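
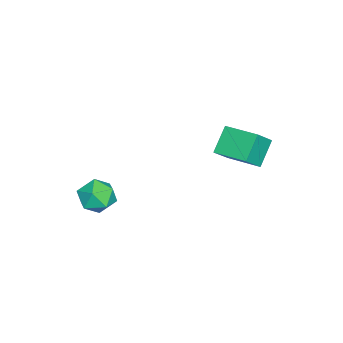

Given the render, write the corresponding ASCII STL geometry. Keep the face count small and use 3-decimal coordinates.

solid 
facet normal -0.499 0.839 0.217
outer loop
vertex 2.597 -0.763 -0.525
vertex 1.98 -1.282 0.064
vertex 2.814 -0.884 0.442
endloop
endfacet
facet normal 0.188 0.979 0.080
outer loop
vertex 2.597 -0.763 -0.525
vertex 2.814 -0.884 0.442
vertex 3.534 -0.966 -0.245
endloop
endfacet
facet normal 0.334 0.745 -0.577
outer loop
vertex 2.597 -0.763 -0.525
vertex 3.534 -0.966 -0.245
vertex 3.145 -1.414 -1.048
endloop
endfacet
facet normal -0.262 0.460 -0.848
outer loop
vertex 2.597 -0.763 -0.525
vertex 3.145 -1.414 -1.048
vertex 2.184 -1.61 -0.857
endloop
endfacet
facet normal -0.777 0.519 -0.357
outer loop
vertex 2.597 -0.763 -0.525
vertex 2.184 -1.61 -0.857
vertex 1.98 -1.282 0.064
endloop
endfacet
facet normal 0.585 0.605 0.540
outer loop
vertex 3.534 -0.966 -0.245
vertex 2.814 -0.884 0.442
vertex 3.496 -1.61 0.517
endloop
endfacet
facet normal -0.526 0.379 0.761
outer loop
vertex 2.814 -0.884 0.442
vertex 1.98 -1.282 0.064
vertex 2.535 -1.806 0.708
endloop
endfacet
facet normal -0.976 -0.139 -0.167
outer loop
vertex 1.98 -1.282 0.064
vertex 2.184 -1.61 -0.857
vertex 2.146 -2.254 -0.095
endloop
endfacet
facet normal -0.143 -0.234 -0.962
outer loop
vertex 2.184 -1.61 -0.857
vertex 3.145 -1.414 -1.048
vertex 2.866 -2.336 -0.782
endloop
endfacet
facet normal 0.821 0.226 -0.524
outer loop
vertex 3.145 -1.414 -1.048
vertex 3.534 -0.966 -0.245
vertex 3.7 -1.938 -0.404
endloop
endfacet
facet normal 0.262 -0.460 0.848
outer loop
vertex 3.083 -2.457 0.185
vertex 3.496 -1.61 0.517
vertex 2.535 -1.806 0.708
endloop
endfacet
facet normal -0.334 -0.745 0.577
outer loop
vertex 3.083 -2.457 0.185
vertex 2.535 -1.806 0.708
vertex 2.146 -2.254 -0.095
endloop
endfacet
facet normal -0.188 -0.979 -0.080
outer loop
vertex 3.083 -2.457 0.185
vertex 2.146 -2.254 -0.095
vertex 2.866 -2.336 -0.782
endloop
endfacet
facet normal 0.499 -0.839 -0.217
outer loop
vertex 3.083 -2.457 0.185
vertex 2.866 -2.336 -0.782
vertex 3.7 -1.938 -0.404
endloop
endfacet
facet normal 0.777 -0.519 0.357
outer loop
vertex 3.083 -2.457 0.185
vertex 3.7 -1.938 -0.404
vertex 3.496 -1.61 0.517
endloop
endfacet
facet normal 0.143 0.234 0.962
outer loop
vertex 2.535 -1.806 0.708
vertex 3.496 -1.61 0.517
vertex 2.814 -0.884 0.442
endloop
endfacet
facet normal -0.821 -0.226 0.524
outer loop
vertex 2.146 -2.254 -0.095
vertex 2.535 -1.806 0.708
vertex 1.98 -1.282 0.064
endloop
endfacet
facet normal -0.585 -0.605 -0.540
outer loop
vertex 2.866 -2.336 -0.782
vertex 2.146 -2.254 -0.095
vertex 2.184 -1.61 -0.857
endloop
endfacet
facet normal 0.526 -0.379 -0.761
outer loop
vertex 3.7 -1.938 -0.404
vertex 2.866 -2.336 -0.782
vertex 3.145 -1.414 -1.048
endloop
endfacet
facet normal 0.976 0.139 0.167
outer loop
vertex 3.496 -1.61 0.517
vertex 3.7 -1.938 -0.404
vertex 3.534 -0.966 -0.245
endloop
endfacet
facet normal -0.643 0.326 -0.694
outer loop
vertex -3.233 3.378 0.666
vertex -2.599 5.04 0.859
vertex -2.173 3.103 -0.445
endloop
endfacet
facet normal -0.354 -0.929 -0.108
outer loop
vertex -1.261 2.64 0.541
vertex -3.233 3.378 0.666
vertex -2.173 3.103 -0.445
endloop
endfacet
facet normal -0.642 0.326 -0.694
outer loop
vertex -2.173 3.103 -0.445
vertex -2.599 5.04 0.859
vertex -1.538 4.765 -0.251
endloop
endfacet
facet normal 0.680 -0.177 -0.712
outer loop
vertex -1.538 4.765 -0.251
vertex -1.261 2.64 0.541
vertex -2.173 3.103 -0.445
endloop
endfacet
facet normal -0.680 0.177 0.712
outer loop
vertex -3.233 3.378 0.666
vertex -1.687 4.577 1.845
vertex -2.599 5.04 0.859
endloop
endfacet
facet normal -0.354 -0.929 -0.109
outer loop
vertex -2.322 2.915 1.651
vertex -3.233 3.378 0.666
vertex -1.261 2.64 0.541
endloop
endfacet
facet normal -0.680 0.177 0.712
outer loop
vertex -2.322 2.915 1.651
vertex -1.687 4.577 1.845
vertex -3.233 3.378 0.666
endloop
endfacet
facet normal 0.354 0.929 0.108
outer loop
vertex -2.599 5.04 0.859
vertex -1.687 4.577 1.845
vertex -1.538 4.765 -0.251
endloop
endfacet
facet normal 0.680 -0.177 -0.712
outer loop
vertex -0.627 4.302 0.734
vertex -1.261 2.64 0.541
vertex -1.538 4.765 -0.251
endloop
endfacet
facet normal 0.355 0.929 0.109
outer loop
vertex -1.538 4.765 -0.251
vertex -1.687 4.577 1.845
vertex -0.627 4.302 0.734
endloop
endfacet
facet normal 0.642 -0.325 0.694
outer loop
vertex -0.627 4.302 0.734
vertex -2.322 2.915 1.651
vertex -1.261 2.64 0.541
endloop
endfacet
facet normal 0.642 -0.326 0.694
outer loop
vertex -1.687 4.577 1.845
vertex -2.322 2.915 1.651
vertex -0.627 4.302 0.734
endloop
endfacet

endsolid


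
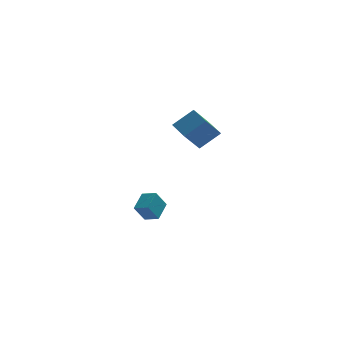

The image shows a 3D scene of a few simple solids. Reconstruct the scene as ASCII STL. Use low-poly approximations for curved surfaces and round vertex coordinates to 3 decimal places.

solid 
facet normal -0.764 -0.131 -0.631
outer loop
vertex 0.914 -2.06 3.611
vertex 0.396 -0.615 3.938
vertex 1.9 -1.406 2.281
endloop
endfacet
facet normal 0.330 -0.921 -0.208
outer loop
vertex 3.184 -1.185 3.342
vertex 0.914 -2.06 3.611
vertex 1.9 -1.406 2.281
endloop
endfacet
facet normal -0.764 -0.131 -0.631
outer loop
vertex 1.9 -1.406 2.281
vertex 0.396 -0.615 3.938
vertex 1.382 0.04 2.608
endloop
endfacet
facet normal 0.554 0.367 -0.747
outer loop
vertex 1.382 0.04 2.608
vertex 3.184 -1.185 3.342
vertex 1.9 -1.406 2.281
endloop
endfacet
facet normal -0.554 -0.368 0.747
outer loop
vertex 0.914 -2.06 3.611
vertex 1.68 -0.394 4.999
vertex 0.396 -0.615 3.938
endloop
endfacet
facet normal 0.330 -0.921 -0.209
outer loop
vertex 2.198 -1.84 4.672
vertex 0.914 -2.06 3.611
vertex 3.184 -1.185 3.342
endloop
endfacet
facet normal -0.554 -0.367 0.747
outer loop
vertex 2.198 -1.84 4.672
vertex 1.68 -0.394 4.999
vertex 0.914 -2.06 3.611
endloop
endfacet
facet normal -0.331 0.921 0.208
outer loop
vertex 0.396 -0.615 3.938
vertex 1.68 -0.394 4.999
vertex 1.382 0.04 2.608
endloop
endfacet
facet normal 0.554 0.368 -0.747
outer loop
vertex 2.666 0.26 3.669
vertex 3.184 -1.185 3.342
vertex 1.382 0.04 2.608
endloop
endfacet
facet normal -0.330 0.921 0.208
outer loop
vertex 1.382 0.04 2.608
vertex 1.68 -0.394 4.999
vertex 2.666 0.26 3.669
endloop
endfacet
facet normal 0.764 0.131 0.631
outer loop
vertex 2.666 0.26 3.669
vertex 2.198 -1.84 4.672
vertex 3.184 -1.185 3.342
endloop
endfacet
facet normal 0.764 0.131 0.631
outer loop
vertex 1.68 -0.394 4.999
vertex 2.198 -1.84 4.672
vertex 2.666 0.26 3.669
endloop
endfacet
facet normal -0.496 -0.212 0.842
outer loop
vertex -0.915 0.773 -3.513
vertex -0.297 1.912 -2.862
vertex -1.702 1.378 -3.824
endloop
endfacet
facet normal -0.427 -0.785 -0.448
outer loop
vertex -1.023 1.668 -4.978
vertex -0.915 0.773 -3.513
vertex -1.702 1.378 -3.824
endloop
endfacet
facet normal -0.496 -0.212 0.842
outer loop
vertex -1.702 1.378 -3.824
vertex -0.297 1.912 -2.862
vertex -1.084 2.517 -3.173
endloop
endfacet
facet normal -0.757 0.581 -0.299
outer loop
vertex -1.084 2.517 -3.173
vertex -1.023 1.668 -4.978
vertex -1.702 1.378 -3.824
endloop
endfacet
facet normal 0.757 -0.581 0.299
outer loop
vertex -0.915 0.773 -3.513
vertex 0.382 2.202 -4.016
vertex -0.297 1.912 -2.862
endloop
endfacet
facet normal -0.427 -0.785 -0.448
outer loop
vertex -0.236 1.063 -4.667
vertex -0.915 0.773 -3.513
vertex -1.023 1.668 -4.978
endloop
endfacet
facet normal 0.757 -0.581 0.299
outer loop
vertex -0.236 1.063 -4.667
vertex 0.382 2.202 -4.016
vertex -0.915 0.773 -3.513
endloop
endfacet
facet normal 0.427 0.785 0.448
outer loop
vertex -0.297 1.912 -2.862
vertex 0.382 2.202 -4.016
vertex -1.084 2.517 -3.173
endloop
endfacet
facet normal -0.757 0.581 -0.299
outer loop
vertex -0.405 2.807 -4.327
vertex -1.023 1.668 -4.978
vertex -1.084 2.517 -3.173
endloop
endfacet
facet normal 0.427 0.785 0.448
outer loop
vertex -1.084 2.517 -3.173
vertex 0.382 2.202 -4.016
vertex -0.405 2.807 -4.327
endloop
endfacet
facet normal 0.496 0.212 -0.842
outer loop
vertex -0.405 2.807 -4.327
vertex -0.236 1.063 -4.667
vertex -1.023 1.668 -4.978
endloop
endfacet
facet normal 0.496 0.212 -0.842
outer loop
vertex 0.382 2.202 -4.016
vertex -0.236 1.063 -4.667
vertex -0.405 2.807 -4.327
endloop
endfacet

endsolid


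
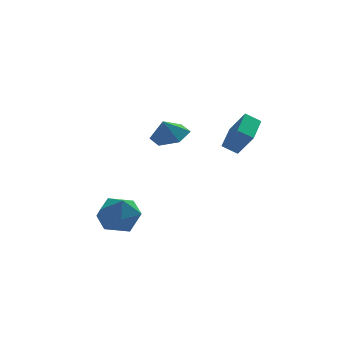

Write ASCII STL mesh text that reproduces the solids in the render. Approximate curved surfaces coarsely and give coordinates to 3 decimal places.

solid 
facet normal 0.356 0.243 -0.902
outer loop
vertex 0.229 3.2 1.927
vertex -0.474 2.521 1.467
vertex -0.75 3.552 1.636
endloop
endfacet
facet normal -0.046 0.558 0.829
outer loop
vertex 0.229 3.2 1.927
vertex -0.75 3.552 1.636
vertex -0.886 2.239 2.513
endloop
endfacet
facet normal 0.356 0.243 -0.902
outer loop
vertex -0.75 3.552 1.636
vertex -0.474 2.521 1.467
vertex -1.453 2.873 1.176
endloop
endfacet
facet normal -0.745 0.422 0.516
outer loop
vertex -0.75 3.552 1.636
vertex -1.453 2.873 1.176
vertex -0.886 2.239 2.513
endloop
endfacet
facet normal 0.356 0.243 -0.902
outer loop
vertex -1.453 2.873 1.176
vertex -0.474 2.521 1.467
vertex -1.177 1.842 1.007
endloop
endfacet
facet normal -0.923 -0.289 0.254
outer loop
vertex -1.453 2.873 1.176
vertex -1.177 1.842 1.007
vertex -0.886 2.239 2.513
endloop
endfacet
facet normal 0.355 0.244 -0.903
outer loop
vertex -1.177 1.842 1.007
vertex -0.474 2.521 1.467
vertex -0.198 1.491 1.297
endloop
endfacet
facet normal -0.400 -0.864 0.305
outer loop
vertex -1.177 1.842 1.007
vertex -0.198 1.491 1.297
vertex -0.886 2.239 2.513
endloop
endfacet
facet normal 0.355 0.244 -0.903
outer loop
vertex -0.198 1.491 1.297
vertex -0.474 2.521 1.467
vertex 0.505 2.17 1.757
endloop
endfacet
facet normal 0.299 -0.728 0.617
outer loop
vertex -0.198 1.491 1.297
vertex 0.505 2.17 1.757
vertex -0.886 2.239 2.513
endloop
endfacet
facet normal 0.355 0.244 -0.903
outer loop
vertex 0.505 2.17 1.757
vertex -0.474 2.521 1.467
vertex 0.229 3.2 1.927
endloop
endfacet
facet normal 0.477 -0.017 0.879
outer loop
vertex 0.505 2.17 1.757
vertex 0.229 3.2 1.927
vertex -0.886 2.239 2.513
endloop
endfacet
facet normal 0.187 0.290 0.938
outer loop
vertex -4.06 -0.179 -1.659
vertex -3.497 -1.274 -1.433
vertex -2.832 -0.306 -1.865
endloop
endfacet
facet normal 0.171 0.850 0.497
outer loop
vertex -4.06 -0.179 -1.659
vertex -2.832 -0.306 -1.865
vertex -3.543 0.317 -2.685
endloop
endfacet
facet normal -0.469 0.864 0.182
outer loop
vertex -4.06 -0.179 -1.659
vertex -3.543 0.317 -2.685
vertex -4.647 -0.266 -2.76
endloop
endfacet
facet normal -0.848 0.312 0.428
outer loop
vertex -4.06 -0.179 -1.659
vertex -4.647 -0.266 -2.76
vertex -4.619 -1.249 -1.987
endloop
endfacet
facet normal -0.443 -0.043 0.895
outer loop
vertex -4.06 -0.179 -1.659
vertex -4.619 -1.249 -1.987
vertex -3.497 -1.274 -1.433
endloop
endfacet
facet normal 0.664 0.748 -0.008
outer loop
vertex -3.543 0.317 -2.685
vertex -2.832 -0.306 -1.865
vertex -2.661 -0.471 -3.093
endloop
endfacet
facet normal 0.691 -0.160 0.705
outer loop
vertex -2.832 -0.306 -1.865
vertex -3.497 -1.274 -1.433
vertex -2.633 -1.454 -2.32
endloop
endfacet
facet normal -0.329 -0.698 0.636
outer loop
vertex -3.497 -1.274 -1.433
vertex -4.619 -1.249 -1.987
vertex -3.737 -2.037 -2.395
endloop
endfacet
facet normal -0.985 -0.123 -0.121
outer loop
vertex -4.619 -1.249 -1.987
vertex -4.647 -0.266 -2.76
vertex -4.448 -1.414 -3.215
endloop
endfacet
facet normal -0.372 0.770 -0.518
outer loop
vertex -4.647 -0.266 -2.76
vertex -3.543 0.317 -2.685
vertex -3.783 -0.446 -3.647
endloop
endfacet
facet normal 0.848 -0.312 -0.428
outer loop
vertex -3.22 -1.541 -3.421
vertex -2.661 -0.471 -3.093
vertex -2.633 -1.454 -2.32
endloop
endfacet
facet normal 0.469 -0.864 -0.182
outer loop
vertex -3.22 -1.541 -3.421
vertex -2.633 -1.454 -2.32
vertex -3.737 -2.037 -2.395
endloop
endfacet
facet normal -0.171 -0.850 -0.497
outer loop
vertex -3.22 -1.541 -3.421
vertex -3.737 -2.037 -2.395
vertex -4.448 -1.414 -3.215
endloop
endfacet
facet normal -0.187 -0.290 -0.938
outer loop
vertex -3.22 -1.541 -3.421
vertex -4.448 -1.414 -3.215
vertex -3.783 -0.446 -3.647
endloop
endfacet
facet normal 0.443 0.043 -0.895
outer loop
vertex -3.22 -1.541 -3.421
vertex -3.783 -0.446 -3.647
vertex -2.661 -0.471 -3.093
endloop
endfacet
facet normal 0.985 0.123 0.121
outer loop
vertex -2.633 -1.454 -2.32
vertex -2.661 -0.471 -3.093
vertex -2.832 -0.306 -1.865
endloop
endfacet
facet normal 0.372 -0.770 0.518
outer loop
vertex -3.737 -2.037 -2.395
vertex -2.633 -1.454 -2.32
vertex -3.497 -1.274 -1.433
endloop
endfacet
facet normal -0.664 -0.748 0.008
outer loop
vertex -4.448 -1.414 -3.215
vertex -3.737 -2.037 -2.395
vertex -4.619 -1.249 -1.987
endloop
endfacet
facet normal -0.691 0.160 -0.705
outer loop
vertex -3.783 -0.446 -3.647
vertex -4.448 -1.414 -3.215
vertex -4.647 -0.266 -2.76
endloop
endfacet
facet normal 0.329 0.698 -0.636
outer loop
vertex -2.661 -0.471 -3.093
vertex -3.783 -0.446 -3.647
vertex -3.543 0.317 -2.685
endloop
endfacet
facet normal -0.820 0.207 0.533
outer loop
vertex 2.091 -1.331 2.856
vertex 2.866 0.34 3.4
vertex 1.471 -0.647 1.636
endloop
endfacet
facet normal -0.404 -0.870 -0.283
outer loop
vertex 2.234 -0.84 1.14
vertex 2.091 -1.331 2.856
vertex 1.471 -0.647 1.636
endloop
endfacet
facet normal -0.820 0.207 0.533
outer loop
vertex 1.471 -0.647 1.636
vertex 2.866 0.34 3.4
vertex 2.246 1.024 2.179
endloop
endfacet
facet normal -0.405 0.447 -0.797
outer loop
vertex 2.246 1.024 2.179
vertex 2.234 -0.84 1.14
vertex 1.471 -0.647 1.636
endloop
endfacet
facet normal 0.405 -0.447 0.797
outer loop
vertex 2.091 -1.331 2.856
vertex 3.629 0.147 2.904
vertex 2.866 0.34 3.4
endloop
endfacet
facet normal -0.403 -0.870 -0.283
outer loop
vertex 2.854 -1.524 2.361
vertex 2.091 -1.331 2.856
vertex 2.234 -0.84 1.14
endloop
endfacet
facet normal 0.405 -0.447 0.798
outer loop
vertex 2.854 -1.524 2.361
vertex 3.629 0.147 2.904
vertex 2.091 -1.331 2.856
endloop
endfacet
facet normal 0.404 0.870 0.282
outer loop
vertex 2.866 0.34 3.4
vertex 3.629 0.147 2.904
vertex 2.246 1.024 2.179
endloop
endfacet
facet normal -0.404 0.447 -0.798
outer loop
vertex 3.009 0.831 1.684
vertex 2.234 -0.84 1.14
vertex 2.246 1.024 2.179
endloop
endfacet
facet normal 0.404 0.870 0.283
outer loop
vertex 2.246 1.024 2.179
vertex 3.629 0.147 2.904
vertex 3.009 0.831 1.684
endloop
endfacet
facet normal 0.821 -0.207 -0.533
outer loop
vertex 3.009 0.831 1.684
vertex 2.854 -1.524 2.361
vertex 2.234 -0.84 1.14
endloop
endfacet
facet normal 0.820 -0.207 -0.533
outer loop
vertex 3.629 0.147 2.904
vertex 2.854 -1.524 2.361
vertex 3.009 0.831 1.684
endloop
endfacet

endsolid


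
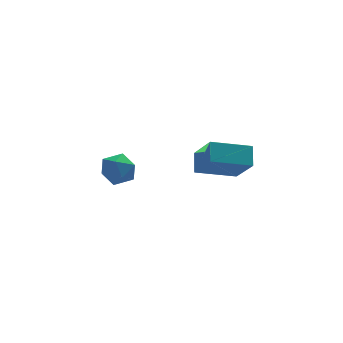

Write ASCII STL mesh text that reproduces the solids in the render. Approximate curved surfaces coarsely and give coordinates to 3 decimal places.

solid 
facet normal -0.961 0.069 0.268
outer loop
vertex 2.677 1.514 1.133
vertex 2.941 2.364 1.862
vertex 2.368 2.855 -0.318
endloop
endfacet
facet normal -0.229 -0.739 -0.634
outer loop
vertex 4.319 2.716 -0.862
vertex 2.677 1.514 1.133
vertex 2.368 2.855 -0.318
endloop
endfacet
facet normal -0.961 0.069 0.268
outer loop
vertex 2.368 2.855 -0.318
vertex 2.941 2.364 1.862
vertex 2.632 3.705 0.411
endloop
endfacet
facet normal -0.155 0.670 -0.726
outer loop
vertex 2.632 3.705 0.411
vertex 4.319 2.716 -0.862
vertex 2.368 2.855 -0.318
endloop
endfacet
facet normal 0.155 -0.670 0.726
outer loop
vertex 2.677 1.514 1.133
vertex 4.892 2.225 1.318
vertex 2.941 2.364 1.862
endloop
endfacet
facet normal -0.229 -0.739 -0.634
outer loop
vertex 4.628 1.375 0.589
vertex 2.677 1.514 1.133
vertex 4.319 2.716 -0.862
endloop
endfacet
facet normal 0.155 -0.670 0.726
outer loop
vertex 4.628 1.375 0.589
vertex 4.892 2.225 1.318
vertex 2.677 1.514 1.133
endloop
endfacet
facet normal 0.229 0.739 0.634
outer loop
vertex 2.941 2.364 1.862
vertex 4.892 2.225 1.318
vertex 2.632 3.705 0.411
endloop
endfacet
facet normal -0.155 0.670 -0.726
outer loop
vertex 4.583 3.566 -0.133
vertex 4.319 2.716 -0.862
vertex 2.632 3.705 0.411
endloop
endfacet
facet normal 0.229 0.739 0.634
outer loop
vertex 2.632 3.705 0.411
vertex 4.892 2.225 1.318
vertex 4.583 3.566 -0.133
endloop
endfacet
facet normal 0.961 -0.069 -0.268
outer loop
vertex 4.583 3.566 -0.133
vertex 4.628 1.375 0.589
vertex 4.319 2.716 -0.862
endloop
endfacet
facet normal 0.961 -0.069 -0.268
outer loop
vertex 4.892 2.225 1.318
vertex 4.628 1.375 0.589
vertex 4.583 3.566 -0.133
endloop
endfacet
facet normal -0.770 -0.152 0.620
outer loop
vertex -2.259 1.271 2.317
vertex -2.481 0.525 1.858
vertex -1.909 0.472 2.556
endloop
endfacet
facet normal -0.235 0.182 0.955
outer loop
vertex -2.259 1.271 2.317
vertex -1.909 0.472 2.556
vertex -1.386 1.21 2.544
endloop
endfacet
facet normal -0.102 0.790 0.605
outer loop
vertex -2.259 1.271 2.317
vertex -1.386 1.21 2.544
vertex -1.635 1.718 1.839
endloop
endfacet
facet normal -0.554 0.831 0.054
outer loop
vertex -2.259 1.271 2.317
vertex -1.635 1.718 1.839
vertex -2.312 1.294 1.415
endloop
endfacet
facet normal -0.967 0.249 0.063
outer loop
vertex -2.259 1.271 2.317
vertex -2.312 1.294 1.415
vertex -2.481 0.525 1.858
endloop
endfacet
facet normal 0.345 -0.230 0.910
outer loop
vertex -1.386 1.21 2.544
vertex -1.909 0.472 2.556
vertex -1.068 0.426 2.225
endloop
endfacet
facet normal -0.520 -0.771 0.367
outer loop
vertex -1.909 0.472 2.556
vertex -2.481 0.525 1.858
vertex -1.745 0.002 1.801
endloop
endfacet
facet normal -0.837 -0.123 -0.533
outer loop
vertex -2.481 0.525 1.858
vertex -2.312 1.294 1.415
vertex -1.994 0.51 1.096
endloop
endfacet
facet normal -0.171 0.819 -0.547
outer loop
vertex -2.312 1.294 1.415
vertex -1.635 1.718 1.839
vertex -1.471 1.248 1.084
endloop
endfacet
facet normal 0.561 0.753 0.344
outer loop
vertex -1.635 1.718 1.839
vertex -1.386 1.21 2.544
vertex -0.899 1.195 1.782
endloop
endfacet
facet normal 0.554 -0.831 -0.054
outer loop
vertex -1.121 0.449 1.323
vertex -1.068 0.426 2.225
vertex -1.745 0.002 1.801
endloop
endfacet
facet normal 0.102 -0.790 -0.605
outer loop
vertex -1.121 0.449 1.323
vertex -1.745 0.002 1.801
vertex -1.994 0.51 1.096
endloop
endfacet
facet normal 0.235 -0.182 -0.955
outer loop
vertex -1.121 0.449 1.323
vertex -1.994 0.51 1.096
vertex -1.471 1.248 1.084
endloop
endfacet
facet normal 0.770 0.152 -0.620
outer loop
vertex -1.121 0.449 1.323
vertex -1.471 1.248 1.084
vertex -0.899 1.195 1.782
endloop
endfacet
facet normal 0.967 -0.249 -0.063
outer loop
vertex -1.121 0.449 1.323
vertex -0.899 1.195 1.782
vertex -1.068 0.426 2.225
endloop
endfacet
facet normal 0.171 -0.819 0.547
outer loop
vertex -1.745 0.002 1.801
vertex -1.068 0.426 2.225
vertex -1.909 0.472 2.556
endloop
endfacet
facet normal -0.561 -0.753 -0.344
outer loop
vertex -1.994 0.51 1.096
vertex -1.745 0.002 1.801
vertex -2.481 0.525 1.858
endloop
endfacet
facet normal -0.345 0.230 -0.910
outer loop
vertex -1.471 1.248 1.084
vertex -1.994 0.51 1.096
vertex -2.312 1.294 1.415
endloop
endfacet
facet normal 0.520 0.771 -0.367
outer loop
vertex -0.899 1.195 1.782
vertex -1.471 1.248 1.084
vertex -1.635 1.718 1.839
endloop
endfacet
facet normal 0.837 0.123 0.533
outer loop
vertex -1.068 0.426 2.225
vertex -0.899 1.195 1.782
vertex -1.386 1.21 2.544
endloop
endfacet

endsolid


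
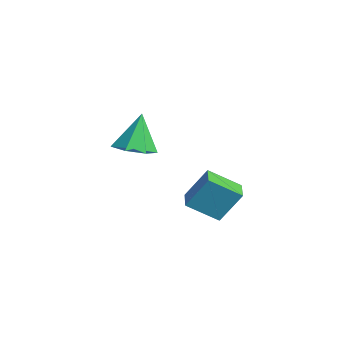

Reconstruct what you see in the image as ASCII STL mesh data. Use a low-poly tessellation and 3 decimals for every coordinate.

solid 
facet normal -0.888 0.452 -0.082
outer loop
vertex 1.577 1.541 -1.142
vertex 2.245 2.697 -2.006
vertex 1.271 0.693 -2.512
endloop
endfacet
facet normal -0.420 -0.727 0.544
outer loop
vertex 2.115 0.263 -2.434
vertex 1.577 1.541 -1.142
vertex 1.271 0.693 -2.512
endloop
endfacet
facet normal -0.888 0.452 -0.082
outer loop
vertex 1.271 0.693 -2.512
vertex 2.245 2.697 -2.006
vertex 1.939 1.848 -3.376
endloop
endfacet
facet normal -0.186 -0.517 -0.835
outer loop
vertex 1.939 1.848 -3.376
vertex 2.115 0.263 -2.434
vertex 1.271 0.693 -2.512
endloop
endfacet
facet normal 0.186 0.517 0.836
outer loop
vertex 1.577 1.541 -1.142
vertex 3.089 2.267 -1.928
vertex 2.245 2.697 -2.006
endloop
endfacet
facet normal -0.420 -0.727 0.544
outer loop
vertex 2.421 1.112 -1.064
vertex 1.577 1.541 -1.142
vertex 2.115 0.263 -2.434
endloop
endfacet
facet normal 0.186 0.517 0.835
outer loop
vertex 2.421 1.112 -1.064
vertex 3.089 2.267 -1.928
vertex 1.577 1.541 -1.142
endloop
endfacet
facet normal 0.420 0.726 -0.544
outer loop
vertex 2.245 2.697 -2.006
vertex 3.089 2.267 -1.928
vertex 1.939 1.848 -3.376
endloop
endfacet
facet normal -0.186 -0.517 -0.836
outer loop
vertex 2.783 1.419 -3.298
vertex 2.115 0.263 -2.434
vertex 1.939 1.848 -3.376
endloop
endfacet
facet normal 0.420 0.727 -0.544
outer loop
vertex 1.939 1.848 -3.376
vertex 3.089 2.267 -1.928
vertex 2.783 1.419 -3.298
endloop
endfacet
facet normal 0.888 -0.452 0.082
outer loop
vertex 2.783 1.419 -3.298
vertex 2.421 1.112 -1.064
vertex 2.115 0.263 -2.434
endloop
endfacet
facet normal 0.888 -0.452 0.082
outer loop
vertex 3.089 2.267 -1.928
vertex 2.421 1.112 -1.064
vertex 2.783 1.419 -3.298
endloop
endfacet
facet normal 0.278 -0.357 -0.892
outer loop
vertex -2.111 1.253 -2.287
vertex -2.726 0.473 -2.166
vertex -2.92 1.361 -2.582
endloop
endfacet
facet normal 0.086 0.988 0.126
outer loop
vertex -2.111 1.253 -2.287
vertex -2.92 1.361 -2.582
vertex -3.234 1.127 -0.534
endloop
endfacet
facet normal 0.278 -0.357 -0.892
outer loop
vertex -2.92 1.361 -2.582
vertex -2.726 0.473 -2.166
vertex -3.582 0.801 -2.564
endloop
endfacet
facet normal -0.646 0.763 -0.012
outer loop
vertex -2.92 1.361 -2.582
vertex -3.582 0.801 -2.564
vertex -3.234 1.127 -0.534
endloop
endfacet
facet normal 0.278 -0.358 -0.892
outer loop
vertex -3.582 0.801 -2.564
vertex -2.726 0.473 -2.166
vertex -3.6 -0.006 -2.246
endloop
endfacet
facet normal -0.984 0.083 0.155
outer loop
vertex -3.582 0.801 -2.564
vertex -3.6 -0.006 -2.246
vertex -3.234 1.127 -0.534
endloop
endfacet
facet normal 0.277 -0.357 -0.892
outer loop
vertex -3.6 -0.006 -2.246
vertex -2.726 0.473 -2.166
vertex -2.959 -0.452 -1.868
endloop
endfacet
facet normal -0.674 -0.542 0.503
outer loop
vertex -3.6 -0.006 -2.246
vertex -2.959 -0.452 -1.868
vertex -3.234 1.127 -0.534
endloop
endfacet
facet normal 0.278 -0.357 -0.892
outer loop
vertex -2.959 -0.452 -1.868
vertex -2.726 0.473 -2.166
vertex -2.143 -0.202 -1.714
endloop
endfacet
facet normal 0.051 -0.639 0.767
outer loop
vertex -2.959 -0.452 -1.868
vertex -2.143 -0.202 -1.714
vertex -3.234 1.127 -0.534
endloop
endfacet
facet normal 0.278 -0.357 -0.892
outer loop
vertex -2.143 -0.202 -1.714
vertex -2.726 0.473 -2.166
vertex -1.765 0.557 -1.9
endloop
endfacet
facet normal 0.645 -0.137 0.751
outer loop
vertex -2.143 -0.202 -1.714
vertex -1.765 0.557 -1.9
vertex -3.234 1.127 -0.534
endloop
endfacet
facet normal 0.278 -0.358 -0.892
outer loop
vertex -1.765 0.557 -1.9
vertex -2.726 0.473 -2.166
vertex -2.111 1.253 -2.287
endloop
endfacet
facet normal 0.661 0.588 0.466
outer loop
vertex -1.765 0.557 -1.9
vertex -2.111 1.253 -2.287
vertex -3.234 1.127 -0.534
endloop
endfacet

endsolid


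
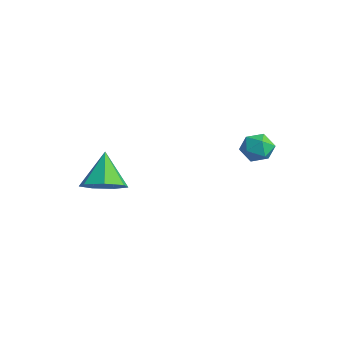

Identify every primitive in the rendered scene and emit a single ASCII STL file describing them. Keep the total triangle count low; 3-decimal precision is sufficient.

solid 
facet normal -0.019 -0.003 1.000
outer loop
vertex 0.809 2.105 3.294
vertex 0.679 1.328 3.289
vertex 1.417 1.603 3.304
endloop
endfacet
facet normal 0.410 0.512 0.755
outer loop
vertex 0.809 2.105 3.294
vertex 1.417 1.603 3.304
vertex 1.446 2.248 2.851
endloop
endfacet
facet normal 0.023 0.941 0.337
outer loop
vertex 0.809 2.105 3.294
vertex 1.446 2.248 2.851
vertex 0.725 2.371 2.556
endloop
endfacet
facet normal -0.646 0.692 0.323
outer loop
vertex 0.809 2.105 3.294
vertex 0.725 2.371 2.556
vertex 0.251 1.802 2.827
endloop
endfacet
facet normal -0.672 0.108 0.733
outer loop
vertex 0.809 2.105 3.294
vertex 0.251 1.802 2.827
vertex 0.679 1.328 3.289
endloop
endfacet
facet normal 0.913 0.206 0.352
outer loop
vertex 1.446 2.248 2.851
vertex 1.417 1.603 3.304
vertex 1.709 1.558 2.573
endloop
endfacet
facet normal 0.218 -0.626 0.749
outer loop
vertex 1.417 1.603 3.304
vertex 0.679 1.328 3.289
vertex 1.235 0.989 2.844
endloop
endfacet
facet normal -0.837 -0.447 0.317
outer loop
vertex 0.679 1.328 3.289
vertex 0.251 1.802 2.827
vertex 0.514 1.112 2.549
endloop
endfacet
facet normal -0.795 0.497 -0.348
outer loop
vertex 0.251 1.802 2.827
vertex 0.725 2.371 2.556
vertex 0.543 1.757 2.096
endloop
endfacet
facet normal 0.287 0.900 -0.327
outer loop
vertex 0.725 2.371 2.556
vertex 1.446 2.248 2.851
vertex 1.281 2.032 2.111
endloop
endfacet
facet normal 0.646 -0.692 -0.323
outer loop
vertex 1.151 1.255 2.106
vertex 1.709 1.558 2.573
vertex 1.235 0.989 2.844
endloop
endfacet
facet normal -0.023 -0.941 -0.337
outer loop
vertex 1.151 1.255 2.106
vertex 1.235 0.989 2.844
vertex 0.514 1.112 2.549
endloop
endfacet
facet normal -0.410 -0.512 -0.755
outer loop
vertex 1.151 1.255 2.106
vertex 0.514 1.112 2.549
vertex 0.543 1.757 2.096
endloop
endfacet
facet normal 0.019 0.003 -1.000
outer loop
vertex 1.151 1.255 2.106
vertex 0.543 1.757 2.096
vertex 1.281 2.032 2.111
endloop
endfacet
facet normal 0.672 -0.108 -0.733
outer loop
vertex 1.151 1.255 2.106
vertex 1.281 2.032 2.111
vertex 1.709 1.558 2.573
endloop
endfacet
facet normal 0.795 -0.497 0.348
outer loop
vertex 1.235 0.989 2.844
vertex 1.709 1.558 2.573
vertex 1.417 1.603 3.304
endloop
endfacet
facet normal -0.287 -0.900 0.327
outer loop
vertex 0.514 1.112 2.549
vertex 1.235 0.989 2.844
vertex 0.679 1.328 3.289
endloop
endfacet
facet normal -0.913 -0.206 -0.352
outer loop
vertex 0.543 1.757 2.096
vertex 0.514 1.112 2.549
vertex 0.251 1.802 2.827
endloop
endfacet
facet normal -0.218 0.626 -0.749
outer loop
vertex 1.281 2.032 2.111
vertex 0.543 1.757 2.096
vertex 0.725 2.371 2.556
endloop
endfacet
facet normal 0.837 0.447 -0.317
outer loop
vertex 1.709 1.558 2.573
vertex 1.281 2.032 2.111
vertex 1.446 2.248 2.851
endloop
endfacet
facet normal 0.517 -0.347 -0.783
outer loop
vertex -1.627 -3.037 0.656
vertex -2.485 -3.502 0.296
vertex -2.137 -2.542 0.1
endloop
endfacet
facet normal 0.332 0.835 0.439
outer loop
vertex -1.627 -3.037 0.656
vertex -2.137 -2.542 0.1
vertex -3.415 -2.878 1.704
endloop
endfacet
facet normal 0.518 -0.347 -0.782
outer loop
vertex -2.137 -2.542 0.1
vertex -2.485 -3.502 0.296
vertex -2.908 -2.77 -0.309
endloop
endfacet
facet normal -0.275 0.961 -0.018
outer loop
vertex -2.137 -2.542 0.1
vertex -2.908 -2.77 -0.309
vertex -3.415 -2.878 1.704
endloop
endfacet
facet normal 0.517 -0.348 -0.782
outer loop
vertex -2.908 -2.77 -0.309
vertex -2.485 -3.502 0.296
vertex -3.361 -3.549 -0.262
endloop
endfacet
facet normal -0.854 0.485 -0.189
outer loop
vertex -2.908 -2.77 -0.309
vertex -3.361 -3.549 -0.262
vertex -3.415 -2.878 1.704
endloop
endfacet
facet normal 0.517 -0.346 -0.783
outer loop
vertex -3.361 -3.549 -0.262
vertex -2.485 -3.502 0.296
vertex -3.154 -4.293 0.204
endloop
endfacet
facet normal -0.970 -0.236 0.054
outer loop
vertex -3.361 -3.549 -0.262
vertex -3.154 -4.293 0.204
vertex -3.415 -2.878 1.704
endloop
endfacet
facet normal 0.517 -0.346 -0.783
outer loop
vertex -3.154 -4.293 0.204
vertex -2.485 -3.502 0.296
vertex -2.442 -4.442 0.74
endloop
endfacet
facet normal -0.536 -0.659 0.528
outer loop
vertex -3.154 -4.293 0.204
vertex -2.442 -4.442 0.74
vertex -3.415 -2.878 1.704
endloop
endfacet
facet normal 0.517 -0.346 -0.783
outer loop
vertex -2.442 -4.442 0.74
vertex -2.485 -3.502 0.296
vertex -1.763 -3.882 0.941
endloop
endfacet
facet normal 0.123 -0.464 0.877
outer loop
vertex -2.442 -4.442 0.74
vertex -1.763 -3.882 0.941
vertex -3.415 -2.878 1.704
endloop
endfacet
facet normal 0.517 -0.347 -0.783
outer loop
vertex -1.763 -3.882 0.941
vertex -2.485 -3.502 0.296
vertex -1.627 -3.037 0.656
endloop
endfacet
facet normal 0.509 0.201 0.837
outer loop
vertex -1.763 -3.882 0.941
vertex -1.627 -3.037 0.656
vertex -3.415 -2.878 1.704
endloop
endfacet

endsolid


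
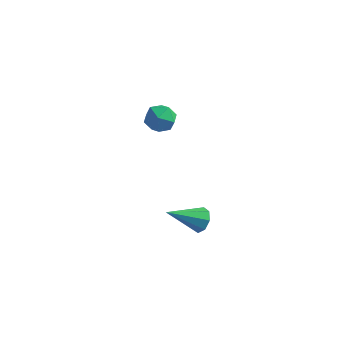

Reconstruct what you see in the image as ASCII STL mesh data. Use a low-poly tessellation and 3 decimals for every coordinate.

solid 
facet normal -0.945 -0.177 0.274
outer loop
vertex -3.371 3.702 -2.727
vertex -3.194 3.006 -2.565
vertex -3.142 3.528 -2.049
endloop
endfacet
facet normal -0.770 0.506 0.390
outer loop
vertex -3.371 3.702 -2.727
vertex -3.142 3.528 -2.049
vertex -2.901 4.144 -2.372
endloop
endfacet
facet normal -0.567 0.790 -0.233
outer loop
vertex -3.371 3.702 -2.727
vertex -2.901 4.144 -2.372
vertex -2.805 4.002 -3.088
endloop
endfacet
facet normal -0.618 0.284 -0.733
outer loop
vertex -3.371 3.702 -2.727
vertex -2.805 4.002 -3.088
vertex -2.986 3.299 -3.208
endloop
endfacet
facet normal -0.852 -0.314 -0.419
outer loop
vertex -3.371 3.702 -2.727
vertex -2.986 3.299 -3.208
vertex -3.194 3.006 -2.565
endloop
endfacet
facet normal -0.208 0.517 0.831
outer loop
vertex -2.901 4.144 -2.372
vertex -3.142 3.528 -2.049
vertex -2.434 3.721 -1.992
endloop
endfacet
facet normal -0.491 -0.587 0.643
outer loop
vertex -3.142 3.528 -2.049
vertex -3.194 3.006 -2.565
vertex -2.615 3.018 -2.112
endloop
endfacet
facet normal -0.342 -0.808 -0.479
outer loop
vertex -3.194 3.006 -2.565
vertex -2.986 3.299 -3.208
vertex -2.519 2.876 -2.828
endloop
endfacet
facet normal 0.036 0.159 -0.987
outer loop
vertex -2.986 3.299 -3.208
vertex -2.805 4.002 -3.088
vertex -2.278 3.492 -3.151
endloop
endfacet
facet normal 0.119 0.977 -0.178
outer loop
vertex -2.805 4.002 -3.088
vertex -2.901 4.144 -2.372
vertex -2.226 4.014 -2.635
endloop
endfacet
facet normal 0.618 -0.284 0.733
outer loop
vertex -2.049 3.318 -2.473
vertex -2.434 3.721 -1.992
vertex -2.615 3.018 -2.112
endloop
endfacet
facet normal 0.567 -0.790 0.233
outer loop
vertex -2.049 3.318 -2.473
vertex -2.615 3.018 -2.112
vertex -2.519 2.876 -2.828
endloop
endfacet
facet normal 0.770 -0.506 -0.390
outer loop
vertex -2.049 3.318 -2.473
vertex -2.519 2.876 -2.828
vertex -2.278 3.492 -3.151
endloop
endfacet
facet normal 0.945 0.177 -0.274
outer loop
vertex -2.049 3.318 -2.473
vertex -2.278 3.492 -3.151
vertex -2.226 4.014 -2.635
endloop
endfacet
facet normal 0.852 0.314 0.419
outer loop
vertex -2.049 3.318 -2.473
vertex -2.226 4.014 -2.635
vertex -2.434 3.721 -1.992
endloop
endfacet
facet normal -0.036 -0.159 0.987
outer loop
vertex -2.615 3.018 -2.112
vertex -2.434 3.721 -1.992
vertex -3.142 3.528 -2.049
endloop
endfacet
facet normal -0.119 -0.977 0.178
outer loop
vertex -2.519 2.876 -2.828
vertex -2.615 3.018 -2.112
vertex -3.194 3.006 -2.565
endloop
endfacet
facet normal 0.208 -0.517 -0.831
outer loop
vertex -2.278 3.492 -3.151
vertex -2.519 2.876 -2.828
vertex -2.986 3.299 -3.208
endloop
endfacet
facet normal 0.491 0.587 -0.643
outer loop
vertex -2.226 4.014 -2.635
vertex -2.278 3.492 -3.151
vertex -2.805 4.002 -3.088
endloop
endfacet
facet normal 0.342 0.808 0.479
outer loop
vertex -2.434 3.721 -1.992
vertex -2.226 4.014 -2.635
vertex -2.901 4.144 -2.372
endloop
endfacet
facet normal 0.673 0.505 -0.540
outer loop
vertex 1.209 -1.588 -2.944
vertex 0.798 -1.383 -3.264
vertex 1.053 -1.219 -2.793
endloop
endfacet
facet normal 0.401 -0.197 0.895
outer loop
vertex 1.209 -1.588 -2.944
vertex 1.053 -1.219 -2.793
vertex -0.258 -2.177 -2.416
endloop
endfacet
facet normal 0.672 0.506 -0.540
outer loop
vertex 1.053 -1.219 -2.793
vertex 0.798 -1.383 -3.264
vertex 0.747 -0.946 -2.918
endloop
endfacet
facet normal -0.024 0.394 0.919
outer loop
vertex 1.053 -1.219 -2.793
vertex 0.747 -0.946 -2.918
vertex -0.258 -2.177 -2.416
endloop
endfacet
facet normal 0.673 0.506 -0.540
outer loop
vertex 0.747 -0.946 -2.918
vertex 0.798 -1.383 -3.264
vertex 0.471 -0.928 -3.245
endloop
endfacet
facet normal -0.556 0.660 0.505
outer loop
vertex 0.747 -0.946 -2.918
vertex 0.471 -0.928 -3.245
vertex -0.258 -2.177 -2.416
endloop
endfacet
facet normal 0.673 0.506 -0.539
outer loop
vertex 0.471 -0.928 -3.245
vertex 0.798 -1.383 -3.264
vertex 0.387 -1.177 -3.584
endloop
endfacet
facet normal -0.888 0.447 -0.108
outer loop
vertex 0.471 -0.928 -3.245
vertex 0.387 -1.177 -3.584
vertex -0.258 -2.177 -2.416
endloop
endfacet
facet normal 0.674 0.504 -0.540
outer loop
vertex 0.387 -1.177 -3.584
vertex 0.798 -1.383 -3.264
vertex 0.543 -1.547 -3.735
endloop
endfacet
facet normal -0.822 -0.120 -0.556
outer loop
vertex 0.387 -1.177 -3.584
vertex 0.543 -1.547 -3.735
vertex -0.258 -2.177 -2.416
endloop
endfacet
facet normal 0.672 0.506 -0.540
outer loop
vertex 0.543 -1.547 -3.735
vertex 0.798 -1.383 -3.264
vertex 0.849 -1.82 -3.61
endloop
endfacet
facet normal -0.397 -0.711 -0.581
outer loop
vertex 0.543 -1.547 -3.735
vertex 0.849 -1.82 -3.61
vertex -0.258 -2.177 -2.416
endloop
endfacet
facet normal 0.673 0.506 -0.540
outer loop
vertex 0.849 -1.82 -3.61
vertex 0.798 -1.383 -3.264
vertex 1.125 -1.837 -3.282
endloop
endfacet
facet normal 0.136 -0.977 -0.165
outer loop
vertex 0.849 -1.82 -3.61
vertex 1.125 -1.837 -3.282
vertex -0.258 -2.177 -2.416
endloop
endfacet
facet normal 0.673 0.506 -0.540
outer loop
vertex 1.125 -1.837 -3.282
vertex 0.798 -1.383 -3.264
vertex 1.209 -1.588 -2.944
endloop
endfacet
facet normal 0.467 -0.763 0.446
outer loop
vertex 1.125 -1.837 -3.282
vertex 1.209 -1.588 -2.944
vertex -0.258 -2.177 -2.416
endloop
endfacet

endsolid


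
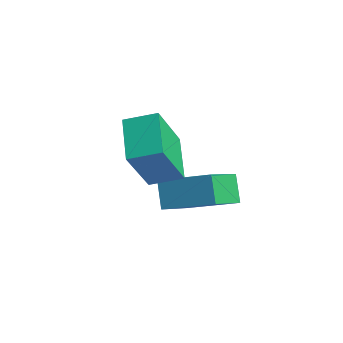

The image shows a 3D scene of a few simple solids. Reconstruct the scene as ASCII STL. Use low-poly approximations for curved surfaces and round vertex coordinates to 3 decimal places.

solid 
facet normal -0.525 0.197 0.828
outer loop
vertex -0.289 0.826 -2.011
vertex -0.956 2.144 -2.747
vertex -1.631 -0.192 -2.619
endloop
endfacet
facet normal 0.404 -0.799 0.446
outer loop
vertex -1.064 -0.404 -3.513
vertex -0.289 0.826 -2.011
vertex -1.631 -0.192 -2.619
endloop
endfacet
facet normal -0.524 0.197 0.828
outer loop
vertex -1.631 -0.192 -2.619
vertex -0.956 2.144 -2.747
vertex -2.297 1.126 -3.354
endloop
endfacet
facet normal -0.749 -0.568 -0.340
outer loop
vertex -2.297 1.126 -3.354
vertex -1.064 -0.404 -3.513
vertex -1.631 -0.192 -2.619
endloop
endfacet
facet normal 0.749 0.569 0.340
outer loop
vertex -0.289 0.826 -2.011
vertex -0.389 1.932 -3.641
vertex -0.956 2.144 -2.747
endloop
endfacet
facet normal 0.405 -0.799 0.445
outer loop
vertex 0.277 0.614 -2.906
vertex -0.289 0.826 -2.011
vertex -1.064 -0.404 -3.513
endloop
endfacet
facet normal 0.750 0.568 0.340
outer loop
vertex 0.277 0.614 -2.906
vertex -0.389 1.932 -3.641
vertex -0.289 0.826 -2.011
endloop
endfacet
facet normal -0.404 0.799 -0.446
outer loop
vertex -0.956 2.144 -2.747
vertex -0.389 1.932 -3.641
vertex -2.297 1.126 -3.354
endloop
endfacet
facet normal -0.749 -0.569 -0.339
outer loop
vertex -1.731 0.914 -4.249
vertex -1.064 -0.404 -3.513
vertex -2.297 1.126 -3.354
endloop
endfacet
facet normal -0.404 0.799 -0.445
outer loop
vertex -2.297 1.126 -3.354
vertex -0.389 1.932 -3.641
vertex -1.731 0.914 -4.249
endloop
endfacet
facet normal 0.525 -0.197 -0.828
outer loop
vertex -1.731 0.914 -4.249
vertex 0.277 0.614 -2.906
vertex -1.064 -0.404 -3.513
endloop
endfacet
facet normal 0.525 -0.197 -0.828
outer loop
vertex -0.389 1.932 -3.641
vertex 0.277 0.614 -2.906
vertex -1.731 0.914 -4.249
endloop
endfacet
facet normal -0.572 -0.762 -0.304
outer loop
vertex -0.311 -2.019 -0.495
vertex -1.598 -1.376 0.314
vertex -0.825 -0.974 -2.145
endloop
endfacet
facet normal 0.780 -0.390 -0.490
outer loop
vertex -0.202 -0.144 -1.814
vertex -0.311 -2.019 -0.495
vertex -0.825 -0.974 -2.145
endloop
endfacet
facet normal -0.572 -0.762 -0.304
outer loop
vertex -0.825 -0.974 -2.145
vertex -1.598 -1.376 0.314
vertex -2.112 -0.331 -1.337
endloop
endfacet
facet normal -0.255 0.517 -0.817
outer loop
vertex -2.112 -0.331 -1.337
vertex -0.202 -0.144 -1.814
vertex -0.825 -0.974 -2.145
endloop
endfacet
facet normal 0.255 -0.517 0.817
outer loop
vertex -0.311 -2.019 -0.495
vertex -0.975 -0.546 0.645
vertex -1.598 -1.376 0.314
endloop
endfacet
facet normal 0.780 -0.390 -0.490
outer loop
vertex 0.312 -1.189 -0.163
vertex -0.311 -2.019 -0.495
vertex -0.202 -0.144 -1.814
endloop
endfacet
facet normal 0.254 -0.518 0.817
outer loop
vertex 0.312 -1.189 -0.163
vertex -0.975 -0.546 0.645
vertex -0.311 -2.019 -0.495
endloop
endfacet
facet normal -0.780 0.390 0.490
outer loop
vertex -1.598 -1.376 0.314
vertex -0.975 -0.546 0.645
vertex -2.112 -0.331 -1.337
endloop
endfacet
facet normal -0.255 0.518 -0.817
outer loop
vertex -1.489 0.499 -1.005
vertex -0.202 -0.144 -1.814
vertex -2.112 -0.331 -1.337
endloop
endfacet
facet normal -0.780 0.390 0.490
outer loop
vertex -2.112 -0.331 -1.337
vertex -0.975 -0.546 0.645
vertex -1.489 0.499 -1.005
endloop
endfacet
facet normal 0.572 0.762 0.304
outer loop
vertex -1.489 0.499 -1.005
vertex 0.312 -1.189 -0.163
vertex -0.202 -0.144 -1.814
endloop
endfacet
facet normal 0.572 0.762 0.304
outer loop
vertex -0.975 -0.546 0.645
vertex 0.312 -1.189 -0.163
vertex -1.489 0.499 -1.005
endloop
endfacet

endsolid


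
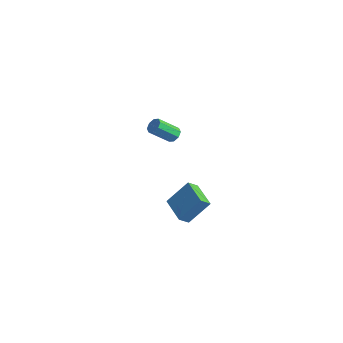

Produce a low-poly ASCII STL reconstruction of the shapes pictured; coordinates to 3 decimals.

solid 
facet normal -0.937 0.299 0.178
outer loop
vertex -0.639 -1.183 -2.403
vertex -0.535 -0.546 -2.925
vertex -1.253 -2.255 -3.834
endloop
endfacet
facet normal -0.125 -0.767 0.629
outer loop
vertex 0.435 -2.794 -4.155
vertex -0.639 -1.183 -2.403
vertex -1.253 -2.255 -3.834
endloop
endfacet
facet normal -0.937 0.300 0.177
outer loop
vertex -1.253 -2.255 -3.834
vertex -0.535 -0.546 -2.925
vertex -1.148 -1.618 -4.356
endloop
endfacet
facet normal -0.325 -0.567 -0.757
outer loop
vertex -1.148 -1.618 -4.356
vertex 0.435 -2.794 -4.155
vertex -1.253 -2.255 -3.834
endloop
endfacet
facet normal 0.325 0.567 0.757
outer loop
vertex -0.639 -1.183 -2.403
vertex 1.153 -1.085 -3.246
vertex -0.535 -0.546 -2.925
endloop
endfacet
facet normal -0.126 -0.767 0.629
outer loop
vertex 1.048 -1.722 -2.724
vertex -0.639 -1.183 -2.403
vertex 0.435 -2.794 -4.155
endloop
endfacet
facet normal 0.325 0.567 0.757
outer loop
vertex 1.048 -1.722 -2.724
vertex 1.153 -1.085 -3.246
vertex -0.639 -1.183 -2.403
endloop
endfacet
facet normal 0.126 0.767 -0.629
outer loop
vertex -0.535 -0.546 -2.925
vertex 1.153 -1.085 -3.246
vertex -1.148 -1.618 -4.356
endloop
endfacet
facet normal -0.325 -0.567 -0.757
outer loop
vertex 0.539 -2.157 -4.677
vertex 0.435 -2.794 -4.155
vertex -1.148 -1.618 -4.356
endloop
endfacet
facet normal 0.126 0.767 -0.629
outer loop
vertex -1.148 -1.618 -4.356
vertex 1.153 -1.085 -3.246
vertex 0.539 -2.157 -4.677
endloop
endfacet
facet normal 0.938 -0.299 -0.178
outer loop
vertex 0.539 -2.157 -4.677
vertex 1.048 -1.722 -2.724
vertex 0.435 -2.794 -4.155
endloop
endfacet
facet normal 0.937 -0.300 -0.177
outer loop
vertex 1.153 -1.085 -3.246
vertex 1.048 -1.722 -2.724
vertex 0.539 -2.157 -4.677
endloop
endfacet
facet normal 0.311 0.692 -0.652
outer loop
vertex 0.875 -3.555 3.045
vertex 0.516 -3.225 3.224
vertex 1.01 -3.332 3.346
endloop
endfacet
facet normal 0.888 -0.455 -0.061
outer loop
vertex 0.875 -3.555 3.045
vertex 1.01 -3.332 3.346
vertex 0.404 -4.606 4.037
endloop
endfacet
facet normal 0.889 -0.454 -0.058
outer loop
vertex 0.404 -4.606 4.037
vertex 1.01 -3.332 3.346
vertex 0.538 -4.382 4.338
endloop
endfacet
facet normal -0.311 -0.691 0.653
outer loop
vertex 0.404 -4.606 4.037
vertex 0.538 -4.382 4.338
vertex 0.044 -4.275 4.216
endloop
endfacet
facet normal 0.311 0.690 -0.654
outer loop
vertex 1.01 -3.332 3.346
vertex 0.516 -3.225 3.224
vertex 0.855 -3.045 3.575
endloop
endfacet
facet normal 0.867 0.075 0.492
outer loop
vertex 1.01 -3.332 3.346
vertex 0.855 -3.045 3.575
vertex 0.538 -4.382 4.338
endloop
endfacet
facet normal 0.867 0.076 0.493
outer loop
vertex 0.538 -4.382 4.338
vertex 0.855 -3.045 3.575
vertex 0.383 -4.096 4.567
endloop
endfacet
facet normal -0.311 -0.691 0.653
outer loop
vertex 0.538 -4.382 4.338
vertex 0.383 -4.096 4.567
vertex 0.044 -4.275 4.216
endloop
endfacet
facet normal 0.310 0.690 -0.654
outer loop
vertex 0.855 -3.045 3.575
vertex 0.516 -3.225 3.224
vertex 0.501 -2.864 3.598
endloop
endfacet
facet normal 0.336 0.562 0.756
outer loop
vertex 0.855 -3.045 3.575
vertex 0.501 -2.864 3.598
vertex 0.383 -4.096 4.567
endloop
endfacet
facet normal 0.339 0.561 0.755
outer loop
vertex 0.383 -4.096 4.567
vertex 0.501 -2.864 3.598
vertex 0.03 -3.915 4.591
endloop
endfacet
facet normal -0.310 -0.692 0.652
outer loop
vertex 0.383 -4.096 4.567
vertex 0.03 -3.915 4.591
vertex 0.044 -4.275 4.216
endloop
endfacet
facet normal 0.310 0.690 -0.654
outer loop
vertex 0.501 -2.864 3.598
vertex 0.516 -3.225 3.224
vertex 0.156 -2.894 3.403
endloop
endfacet
facet normal -0.388 0.719 0.577
outer loop
vertex 0.501 -2.864 3.598
vertex 0.156 -2.894 3.403
vertex 0.03 -3.915 4.591
endloop
endfacet
facet normal -0.390 0.718 0.576
outer loop
vertex 0.03 -3.915 4.591
vertex 0.156 -2.894 3.403
vertex -0.315 -3.945 4.395
endloop
endfacet
facet normal -0.310 -0.692 0.652
outer loop
vertex 0.03 -3.915 4.591
vertex -0.315 -3.945 4.395
vertex 0.044 -4.275 4.216
endloop
endfacet
facet normal 0.311 0.691 -0.653
outer loop
vertex 0.156 -2.894 3.403
vertex 0.516 -3.225 3.224
vertex 0.022 -3.118 3.102
endloop
endfacet
facet normal -0.889 0.454 0.058
outer loop
vertex 0.156 -2.894 3.403
vertex 0.022 -3.118 3.102
vertex -0.315 -3.945 4.395
endloop
endfacet
facet normal -0.888 0.456 0.060
outer loop
vertex -0.315 -3.945 4.395
vertex 0.022 -3.118 3.102
vertex -0.45 -4.168 4.094
endloop
endfacet
facet normal -0.311 -0.692 0.652
outer loop
vertex -0.315 -3.945 4.395
vertex -0.45 -4.168 4.094
vertex 0.044 -4.275 4.216
endloop
endfacet
facet normal 0.311 0.691 -0.653
outer loop
vertex 0.022 -3.118 3.102
vertex 0.516 -3.225 3.224
vertex 0.177 -3.404 2.873
endloop
endfacet
facet normal -0.867 -0.076 -0.493
outer loop
vertex 0.022 -3.118 3.102
vertex 0.177 -3.404 2.873
vertex -0.45 -4.168 4.094
endloop
endfacet
facet normal -0.867 -0.075 -0.492
outer loop
vertex -0.45 -4.168 4.094
vertex 0.177 -3.404 2.873
vertex -0.295 -4.455 3.865
endloop
endfacet
facet normal -0.311 -0.690 0.654
outer loop
vertex -0.45 -4.168 4.094
vertex -0.295 -4.455 3.865
vertex 0.044 -4.275 4.216
endloop
endfacet
facet normal 0.310 0.692 -0.652
outer loop
vertex 0.177 -3.404 2.873
vertex 0.516 -3.225 3.224
vertex 0.53 -3.585 2.849
endloop
endfacet
facet normal -0.339 -0.561 -0.755
outer loop
vertex 0.177 -3.404 2.873
vertex 0.53 -3.585 2.849
vertex -0.295 -4.455 3.865
endloop
endfacet
facet normal -0.337 -0.563 -0.755
outer loop
vertex -0.295 -4.455 3.865
vertex 0.53 -3.585 2.849
vertex 0.059 -4.636 3.842
endloop
endfacet
facet normal -0.310 -0.690 0.654
outer loop
vertex -0.295 -4.455 3.865
vertex 0.059 -4.636 3.842
vertex 0.044 -4.275 4.216
endloop
endfacet
facet normal 0.310 0.692 -0.652
outer loop
vertex 0.53 -3.585 2.849
vertex 0.516 -3.225 3.224
vertex 0.875 -3.555 3.045
endloop
endfacet
facet normal 0.390 -0.719 -0.576
outer loop
vertex 0.53 -3.585 2.849
vertex 0.875 -3.555 3.045
vertex 0.059 -4.636 3.842
endloop
endfacet
facet normal 0.389 -0.719 -0.577
outer loop
vertex 0.059 -4.636 3.842
vertex 0.875 -3.555 3.045
vertex 0.404 -4.606 4.037
endloop
endfacet
facet normal -0.310 -0.690 0.654
outer loop
vertex 0.059 -4.636 3.842
vertex 0.404 -4.606 4.037
vertex 0.044 -4.275 4.216
endloop
endfacet

endsolid


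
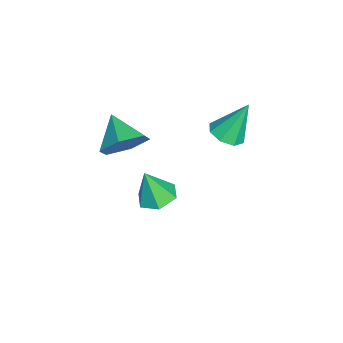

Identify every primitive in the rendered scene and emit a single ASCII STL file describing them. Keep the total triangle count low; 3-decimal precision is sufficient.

solid 
facet normal 0.722 0.470 -0.507
outer loop
vertex 0.919 -3.8 1.643
vertex 0.415 -3.093 1.581
vertex 0.952 -3.187 2.259
endloop
endfacet
facet normal 0.222 -0.697 0.682
outer loop
vertex 0.919 -3.8 1.643
vertex 0.952 -3.187 2.259
vertex -0.495 -3.687 2.219
endloop
endfacet
facet normal 0.722 0.470 -0.507
outer loop
vertex 0.952 -3.187 2.259
vertex 0.415 -3.093 1.581
vertex 0.448 -2.48 2.197
endloop
endfacet
facet normal -0.046 0.054 0.997
outer loop
vertex 0.952 -3.187 2.259
vertex 0.448 -2.48 2.197
vertex -0.495 -3.687 2.219
endloop
endfacet
facet normal 0.722 0.471 -0.507
outer loop
vertex 0.448 -2.48 2.197
vertex 0.415 -3.093 1.581
vertex -0.089 -2.387 1.519
endloop
endfacet
facet normal -0.639 0.510 0.576
outer loop
vertex 0.448 -2.48 2.197
vertex -0.089 -2.387 1.519
vertex -0.495 -3.687 2.219
endloop
endfacet
facet normal 0.722 0.471 -0.507
outer loop
vertex -0.089 -2.387 1.519
vertex 0.415 -3.093 1.581
vertex -0.122 -3.0 0.903
endloop
endfacet
facet normal -0.963 0.214 -0.161
outer loop
vertex -0.089 -2.387 1.519
vertex -0.122 -3.0 0.903
vertex -0.495 -3.687 2.219
endloop
endfacet
facet normal 0.722 0.471 -0.507
outer loop
vertex -0.122 -3.0 0.903
vertex 0.415 -3.093 1.581
vertex 0.382 -3.706 0.964
endloop
endfacet
facet normal -0.695 -0.537 -0.478
outer loop
vertex -0.122 -3.0 0.903
vertex 0.382 -3.706 0.964
vertex -0.495 -3.687 2.219
endloop
endfacet
facet normal 0.723 0.471 -0.506
outer loop
vertex 0.382 -3.706 0.964
vertex 0.415 -3.093 1.581
vertex 0.919 -3.8 1.643
endloop
endfacet
facet normal -0.102 -0.993 -0.057
outer loop
vertex 0.382 -3.706 0.964
vertex 0.919 -3.8 1.643
vertex -0.495 -3.687 2.219
endloop
endfacet
facet normal -0.057 0.312 -0.948
outer loop
vertex -0.579 -2.196 -2.695
vertex -1.287 -2.373 -2.711
vertex -1.083 -1.704 -2.503
endloop
endfacet
facet normal 0.676 0.471 0.567
outer loop
vertex -0.579 -2.196 -2.695
vertex -1.083 -1.704 -2.503
vertex -1.213 -2.787 -1.449
endloop
endfacet
facet normal -0.057 0.312 -0.948
outer loop
vertex -1.083 -1.704 -2.503
vertex -1.287 -2.373 -2.711
vertex -1.791 -1.881 -2.519
endloop
endfacet
facet normal -0.190 0.696 0.692
outer loop
vertex -1.083 -1.704 -2.503
vertex -1.791 -1.881 -2.519
vertex -1.213 -2.787 -1.449
endloop
endfacet
facet normal -0.057 0.312 -0.948
outer loop
vertex -1.791 -1.881 -2.519
vertex -1.287 -2.373 -2.711
vertex -1.995 -2.55 -2.727
endloop
endfacet
facet normal -0.842 0.091 0.532
outer loop
vertex -1.791 -1.881 -2.519
vertex -1.995 -2.55 -2.727
vertex -1.213 -2.787 -1.449
endloop
endfacet
facet normal -0.056 0.310 -0.949
outer loop
vertex -1.995 -2.55 -2.727
vertex -1.287 -2.373 -2.711
vertex -1.492 -3.043 -2.918
endloop
endfacet
facet normal -0.628 -0.737 0.248
outer loop
vertex -1.995 -2.55 -2.727
vertex -1.492 -3.043 -2.918
vertex -1.213 -2.787 -1.449
endloop
endfacet
facet normal -0.057 0.310 -0.949
outer loop
vertex -1.492 -3.043 -2.918
vertex -1.287 -2.373 -2.711
vertex -0.784 -2.865 -2.902
endloop
endfacet
facet normal 0.239 -0.963 0.122
outer loop
vertex -1.492 -3.043 -2.918
vertex -0.784 -2.865 -2.902
vertex -1.213 -2.787 -1.449
endloop
endfacet
facet normal -0.056 0.311 -0.949
outer loop
vertex -0.784 -2.865 -2.902
vertex -1.287 -2.373 -2.711
vertex -0.579 -2.196 -2.695
endloop
endfacet
facet normal 0.889 -0.360 0.282
outer loop
vertex -0.784 -2.865 -2.902
vertex -0.579 -2.196 -2.695
vertex -1.213 -2.787 -1.449
endloop
endfacet
facet normal 0.138 -0.427 -0.894
outer loop
vertex -0.687 0.195 1.0
vertex -1.253 -0.118 1.062
vertex -1.069 0.455 0.817
endloop
endfacet
facet normal 0.532 0.842 0.087
outer loop
vertex -0.687 0.195 1.0
vertex -1.069 0.455 0.817
vertex -1.467 0.538 2.438
endloop
endfacet
facet normal 0.139 -0.427 -0.894
outer loop
vertex -1.069 0.455 0.817
vertex -1.253 -0.118 1.062
vertex -1.559 0.379 0.777
endloop
endfacet
facet normal -0.146 0.986 -0.086
outer loop
vertex -1.069 0.455 0.817
vertex -1.559 0.379 0.777
vertex -1.467 0.538 2.438
endloop
endfacet
facet normal 0.139 -0.427 -0.894
outer loop
vertex -1.559 0.379 0.777
vertex -1.253 -0.118 1.062
vertex -1.87 0.012 0.904
endloop
endfacet
facet normal -0.766 0.643 -0.019
outer loop
vertex -1.559 0.379 0.777
vertex -1.87 0.012 0.904
vertex -1.467 0.538 2.438
endloop
endfacet
facet normal 0.139 -0.425 -0.894
outer loop
vertex -1.87 0.012 0.904
vertex -1.253 -0.118 1.062
vertex -1.82 -0.432 1.123
endloop
endfacet
facet normal -0.968 0.014 0.250
outer loop
vertex -1.87 0.012 0.904
vertex -1.82 -0.432 1.123
vertex -1.467 0.538 2.438
endloop
endfacet
facet normal 0.140 -0.426 -0.894
outer loop
vertex -1.82 -0.432 1.123
vertex -1.253 -0.118 1.062
vertex -1.437 -0.692 1.307
endloop
endfacet
facet normal -0.632 -0.533 0.563
outer loop
vertex -1.82 -0.432 1.123
vertex -1.437 -0.692 1.307
vertex -1.467 0.538 2.438
endloop
endfacet
facet normal 0.139 -0.426 -0.894
outer loop
vertex -1.437 -0.692 1.307
vertex -1.253 -0.118 1.062
vertex -0.947 -0.616 1.347
endloop
endfacet
facet normal 0.045 -0.676 0.736
outer loop
vertex -1.437 -0.692 1.307
vertex -0.947 -0.616 1.347
vertex -1.467 0.538 2.438
endloop
endfacet
facet normal 0.138 -0.427 -0.894
outer loop
vertex -0.947 -0.616 1.347
vertex -1.253 -0.118 1.062
vertex -0.636 -0.249 1.22
endloop
endfacet
facet normal 0.665 -0.332 0.669
outer loop
vertex -0.947 -0.616 1.347
vertex -0.636 -0.249 1.22
vertex -1.467 0.538 2.438
endloop
endfacet
facet normal 0.138 -0.427 -0.894
outer loop
vertex -0.636 -0.249 1.22
vertex -1.253 -0.118 1.062
vertex -0.687 0.195 1.0
endloop
endfacet
facet normal 0.867 0.298 0.399
outer loop
vertex -0.636 -0.249 1.22
vertex -0.687 0.195 1.0
vertex -1.467 0.538 2.438
endloop
endfacet

endsolid


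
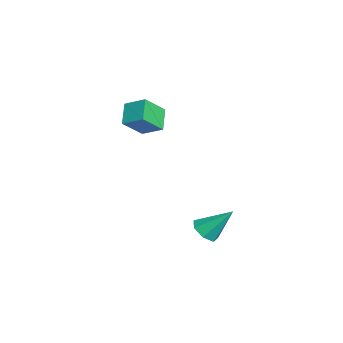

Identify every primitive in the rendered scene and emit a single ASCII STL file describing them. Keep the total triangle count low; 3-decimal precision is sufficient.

solid 
facet normal -0.159 -0.661 -0.733
outer loop
vertex 2.419 -0.072 -3.523
vertex 2.088 0.428 -3.902
vertex 2.777 0.259 -3.899
endloop
endfacet
facet normal 0.802 -0.252 0.542
outer loop
vertex 2.419 -0.072 -3.523
vertex 2.777 0.259 -3.899
vertex 2.352 1.532 -2.678
endloop
endfacet
facet normal -0.159 -0.662 -0.732
outer loop
vertex 2.777 0.259 -3.899
vertex 2.088 0.428 -3.902
vertex 2.616 0.717 -4.278
endloop
endfacet
facet normal 0.946 0.325 -0.009
outer loop
vertex 2.777 0.259 -3.899
vertex 2.616 0.717 -4.278
vertex 2.352 1.532 -2.678
endloop
endfacet
facet normal -0.159 -0.662 -0.733
outer loop
vertex 2.616 0.717 -4.278
vertex 2.088 0.428 -3.902
vertex 2.057 0.958 -4.374
endloop
endfacet
facet normal 0.421 0.835 -0.356
outer loop
vertex 2.616 0.717 -4.278
vertex 2.057 0.958 -4.374
vertex 2.352 1.532 -2.678
endloop
endfacet
facet normal -0.159 -0.662 -0.733
outer loop
vertex 2.057 0.958 -4.374
vertex 2.088 0.428 -3.902
vertex 1.521 0.799 -4.114
endloop
endfacet
facet normal -0.380 0.894 -0.237
outer loop
vertex 2.057 0.958 -4.374
vertex 1.521 0.799 -4.114
vertex 2.352 1.532 -2.678
endloop
endfacet
facet normal -0.158 -0.661 -0.734
outer loop
vertex 1.521 0.799 -4.114
vertex 2.088 0.428 -3.902
vertex 1.412 0.36 -3.695
endloop
endfacet
facet normal -0.851 0.458 0.258
outer loop
vertex 1.521 0.799 -4.114
vertex 1.412 0.36 -3.695
vertex 2.352 1.532 -2.678
endloop
endfacet
facet normal -0.158 -0.661 -0.733
outer loop
vertex 1.412 0.36 -3.695
vertex 2.088 0.428 -3.902
vertex 1.812 -0.027 -3.432
endloop
endfacet
facet normal -0.638 -0.145 0.757
outer loop
vertex 1.412 0.36 -3.695
vertex 1.812 -0.027 -3.432
vertex 2.352 1.532 -2.678
endloop
endfacet
facet normal -0.159 -0.661 -0.733
outer loop
vertex 1.812 -0.027 -3.432
vertex 2.088 0.428 -3.902
vertex 2.419 -0.072 -3.523
endloop
endfacet
facet normal 0.098 -0.461 0.882
outer loop
vertex 1.812 -0.027 -3.432
vertex 2.419 -0.072 -3.523
vertex 2.352 1.532 -2.678
endloop
endfacet
facet normal -0.481 -0.763 -0.431
outer loop
vertex -1.102 -2.661 2.113
vertex -1.674 -1.79 1.209
vertex -0.19 -2.822 1.381
endloop
endfacet
facet normal 0.415 -0.631 0.655
outer loop
vertex 0.334 -1.99 1.851
vertex -1.102 -2.661 2.113
vertex -0.19 -2.822 1.381
endloop
endfacet
facet normal -0.481 -0.763 -0.431
outer loop
vertex -0.19 -2.822 1.381
vertex -1.674 -1.79 1.209
vertex -0.762 -1.951 0.477
endloop
endfacet
facet normal 0.773 -0.136 -0.620
outer loop
vertex -0.762 -1.951 0.477
vertex 0.334 -1.99 1.851
vertex -0.19 -2.822 1.381
endloop
endfacet
facet normal -0.773 0.136 0.620
outer loop
vertex -1.102 -2.661 2.113
vertex -1.15 -0.958 1.679
vertex -1.674 -1.79 1.209
endloop
endfacet
facet normal 0.415 -0.631 0.655
outer loop
vertex -0.578 -1.829 2.583
vertex -1.102 -2.661 2.113
vertex 0.334 -1.99 1.851
endloop
endfacet
facet normal -0.773 0.136 0.620
outer loop
vertex -0.578 -1.829 2.583
vertex -1.15 -0.958 1.679
vertex -1.102 -2.661 2.113
endloop
endfacet
facet normal -0.415 0.631 -0.655
outer loop
vertex -1.674 -1.79 1.209
vertex -1.15 -0.958 1.679
vertex -0.762 -1.951 0.477
endloop
endfacet
facet normal 0.773 -0.136 -0.620
outer loop
vertex -0.238 -1.119 0.947
vertex 0.334 -1.99 1.851
vertex -0.762 -1.951 0.477
endloop
endfacet
facet normal -0.415 0.631 -0.655
outer loop
vertex -0.762 -1.951 0.477
vertex -1.15 -0.958 1.679
vertex -0.238 -1.119 0.947
endloop
endfacet
facet normal 0.481 0.763 0.431
outer loop
vertex -0.238 -1.119 0.947
vertex -0.578 -1.829 2.583
vertex 0.334 -1.99 1.851
endloop
endfacet
facet normal 0.481 0.763 0.431
outer loop
vertex -1.15 -0.958 1.679
vertex -0.578 -1.829 2.583
vertex -0.238 -1.119 0.947
endloop
endfacet

endsolid


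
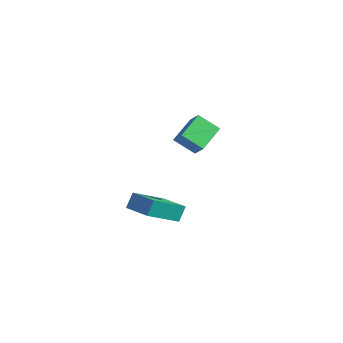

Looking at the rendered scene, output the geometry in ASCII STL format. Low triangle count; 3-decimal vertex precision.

solid 
facet normal -0.787 -0.039 -0.616
outer loop
vertex -4.007 0.5 -2.348
vertex -4.739 1.897 -1.502
vertex -3.365 1.366 -3.224
endloop
endfacet
facet normal 0.409 -0.781 -0.472
outer loop
vertex -2.641 1.403 -2.658
vertex -4.007 0.5 -2.348
vertex -3.365 1.366 -3.224
endloop
endfacet
facet normal -0.787 -0.040 -0.616
outer loop
vertex -3.365 1.366 -3.224
vertex -4.739 1.897 -1.502
vertex -4.097 2.764 -2.379
endloop
endfacet
facet normal 0.462 0.623 -0.631
outer loop
vertex -4.097 2.764 -2.379
vertex -2.641 1.403 -2.658
vertex -3.365 1.366 -3.224
endloop
endfacet
facet normal -0.461 -0.624 0.631
outer loop
vertex -4.007 0.5 -2.348
vertex -4.015 1.934 -0.936
vertex -4.739 1.897 -1.502
endloop
endfacet
facet normal 0.409 -0.781 -0.473
outer loop
vertex -3.283 0.536 -1.781
vertex -4.007 0.5 -2.348
vertex -2.641 1.403 -2.658
endloop
endfacet
facet normal -0.463 -0.623 0.630
outer loop
vertex -3.283 0.536 -1.781
vertex -4.015 1.934 -0.936
vertex -4.007 0.5 -2.348
endloop
endfacet
facet normal -0.409 0.781 0.472
outer loop
vertex -4.739 1.897 -1.502
vertex -4.015 1.934 -0.936
vertex -4.097 2.764 -2.379
endloop
endfacet
facet normal 0.462 0.624 -0.630
outer loop
vertex -3.373 2.8 -1.812
vertex -2.641 1.403 -2.658
vertex -4.097 2.764 -2.379
endloop
endfacet
facet normal -0.409 0.781 0.472
outer loop
vertex -4.097 2.764 -2.379
vertex -4.015 1.934 -0.936
vertex -3.373 2.8 -1.812
endloop
endfacet
facet normal 0.787 0.040 0.615
outer loop
vertex -3.373 2.8 -1.812
vertex -3.283 0.536 -1.781
vertex -2.641 1.403 -2.658
endloop
endfacet
facet normal 0.787 0.040 0.616
outer loop
vertex -4.015 1.934 -0.936
vertex -3.283 0.536 -1.781
vertex -3.373 2.8 -1.812
endloop
endfacet
facet normal -0.988 -0.149 -0.044
outer loop
vertex 1.41 -4.718 -2.678
vertex 1.182 -2.952 -3.566
vertex 1.507 -5.119 -3.501
endloop
endfacet
facet normal 0.114 -0.888 0.446
outer loop
vertex 3.038 -4.888 -3.434
vertex 1.41 -4.718 -2.678
vertex 1.507 -5.119 -3.501
endloop
endfacet
facet normal -0.988 -0.149 -0.042
outer loop
vertex 1.507 -5.119 -3.501
vertex 1.182 -2.952 -3.566
vertex 1.278 -3.353 -4.388
endloop
endfacet
facet normal 0.105 -0.435 -0.894
outer loop
vertex 1.278 -3.353 -4.388
vertex 3.038 -4.888 -3.434
vertex 1.507 -5.119 -3.501
endloop
endfacet
facet normal -0.105 0.436 0.894
outer loop
vertex 1.41 -4.718 -2.678
vertex 2.713 -2.721 -3.499
vertex 1.182 -2.952 -3.566
endloop
endfacet
facet normal 0.115 -0.887 0.446
outer loop
vertex 2.942 -4.487 -2.612
vertex 1.41 -4.718 -2.678
vertex 3.038 -4.888 -3.434
endloop
endfacet
facet normal -0.104 0.436 0.894
outer loop
vertex 2.942 -4.487 -2.612
vertex 2.713 -2.721 -3.499
vertex 1.41 -4.718 -2.678
endloop
endfacet
facet normal -0.114 0.888 -0.446
outer loop
vertex 1.182 -2.952 -3.566
vertex 2.713 -2.721 -3.499
vertex 1.278 -3.353 -4.388
endloop
endfacet
facet normal 0.104 -0.436 -0.894
outer loop
vertex 2.81 -3.122 -4.322
vertex 3.038 -4.888 -3.434
vertex 1.278 -3.353 -4.388
endloop
endfacet
facet normal -0.115 0.888 -0.446
outer loop
vertex 1.278 -3.353 -4.388
vertex 2.713 -2.721 -3.499
vertex 2.81 -3.122 -4.322
endloop
endfacet
facet normal 0.988 0.149 0.043
outer loop
vertex 2.81 -3.122 -4.322
vertex 2.942 -4.487 -2.612
vertex 3.038 -4.888 -3.434
endloop
endfacet
facet normal 0.988 0.150 0.043
outer loop
vertex 2.713 -2.721 -3.499
vertex 2.942 -4.487 -2.612
vertex 2.81 -3.122 -4.322
endloop
endfacet

endsolid


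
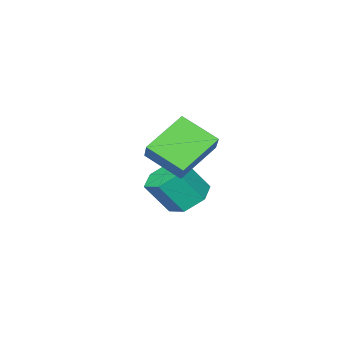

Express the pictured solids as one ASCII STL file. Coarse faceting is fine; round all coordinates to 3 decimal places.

solid 
facet normal -0.479 0.323 -0.816
outer loop
vertex -2.326 -2.581 -1.533
vertex -3.151 -2.233 -0.911
vertex -2.319 -1.566 -1.136
endloop
endfacet
facet normal 0.878 0.169 -0.448
outer loop
vertex -2.326 -2.581 -1.533
vertex -2.319 -1.566 -1.136
vertex -1.444 -3.174 -0.031
endloop
endfacet
facet normal 0.878 0.169 -0.448
outer loop
vertex -1.444 -3.174 -0.031
vertex -2.319 -1.566 -1.136
vertex -1.437 -2.159 0.366
endloop
endfacet
facet normal 0.480 -0.322 0.816
outer loop
vertex -1.444 -3.174 -0.031
vertex -1.437 -2.159 0.366
vertex -2.269 -2.827 0.591
endloop
endfacet
facet normal -0.479 0.323 -0.816
outer loop
vertex -2.319 -1.566 -1.136
vertex -3.151 -2.233 -0.911
vertex -3.144 -1.218 -0.514
endloop
endfacet
facet normal 0.444 0.891 0.091
outer loop
vertex -2.319 -1.566 -1.136
vertex -3.144 -1.218 -0.514
vertex -1.437 -2.159 0.366
endloop
endfacet
facet normal 0.444 0.891 0.091
outer loop
vertex -1.437 -2.159 0.366
vertex -3.144 -1.218 -0.514
vertex -2.262 -1.811 0.988
endloop
endfacet
facet normal 0.479 -0.322 0.816
outer loop
vertex -1.437 -2.159 0.366
vertex -2.262 -1.811 0.988
vertex -2.269 -2.827 0.591
endloop
endfacet
facet normal -0.480 0.322 -0.816
outer loop
vertex -3.144 -1.218 -0.514
vertex -3.151 -2.233 -0.911
vertex -3.976 -1.886 -0.289
endloop
endfacet
facet normal -0.434 0.722 0.540
outer loop
vertex -3.144 -1.218 -0.514
vertex -3.976 -1.886 -0.289
vertex -2.262 -1.811 0.988
endloop
endfacet
facet normal -0.434 0.722 0.540
outer loop
vertex -2.262 -1.811 0.988
vertex -3.976 -1.886 -0.289
vertex -3.094 -2.479 1.213
endloop
endfacet
facet normal 0.479 -0.322 0.816
outer loop
vertex -2.262 -1.811 0.988
vertex -3.094 -2.479 1.213
vertex -2.269 -2.827 0.591
endloop
endfacet
facet normal -0.480 0.322 -0.816
outer loop
vertex -3.976 -1.886 -0.289
vertex -3.151 -2.233 -0.911
vertex -3.983 -2.901 -0.686
endloop
endfacet
facet normal -0.878 -0.169 0.448
outer loop
vertex -3.976 -1.886 -0.289
vertex -3.983 -2.901 -0.686
vertex -3.094 -2.479 1.213
endloop
endfacet
facet normal -0.878 -0.169 0.448
outer loop
vertex -3.094 -2.479 1.213
vertex -3.983 -2.901 -0.686
vertex -3.101 -3.494 0.816
endloop
endfacet
facet normal 0.479 -0.323 0.816
outer loop
vertex -3.094 -2.479 1.213
vertex -3.101 -3.494 0.816
vertex -2.269 -2.827 0.591
endloop
endfacet
facet normal -0.479 0.322 -0.816
outer loop
vertex -3.983 -2.901 -0.686
vertex -3.151 -2.233 -0.911
vertex -3.158 -3.249 -1.308
endloop
endfacet
facet normal -0.444 -0.891 -0.091
outer loop
vertex -3.983 -2.901 -0.686
vertex -3.158 -3.249 -1.308
vertex -3.101 -3.494 0.816
endloop
endfacet
facet normal -0.444 -0.891 -0.091
outer loop
vertex -3.101 -3.494 0.816
vertex -3.158 -3.249 -1.308
vertex -2.276 -3.842 0.194
endloop
endfacet
facet normal 0.479 -0.323 0.816
outer loop
vertex -3.101 -3.494 0.816
vertex -2.276 -3.842 0.194
vertex -2.269 -2.827 0.591
endloop
endfacet
facet normal -0.479 0.322 -0.816
outer loop
vertex -3.158 -3.249 -1.308
vertex -3.151 -2.233 -0.911
vertex -2.326 -2.581 -1.533
endloop
endfacet
facet normal 0.434 -0.722 -0.540
outer loop
vertex -3.158 -3.249 -1.308
vertex -2.326 -2.581 -1.533
vertex -2.276 -3.842 0.194
endloop
endfacet
facet normal 0.434 -0.722 -0.540
outer loop
vertex -2.276 -3.842 0.194
vertex -2.326 -2.581 -1.533
vertex -1.444 -3.174 -0.031
endloop
endfacet
facet normal 0.480 -0.322 0.816
outer loop
vertex -2.276 -3.842 0.194
vertex -1.444 -3.174 -0.031
vertex -2.269 -2.827 0.591
endloop
endfacet
facet normal -0.382 -0.603 -0.700
outer loop
vertex 0.345 -0.74 3.251
vertex -1.532 -0.873 4.389
vertex -0.32 0.755 2.327
endloop
endfacet
facet normal 0.854 0.060 -0.517
outer loop
vertex 0.172 1.533 3.231
vertex 0.345 -0.74 3.251
vertex -0.32 0.755 2.327
endloop
endfacet
facet normal -0.382 -0.603 -0.700
outer loop
vertex -0.32 0.755 2.327
vertex -1.532 -0.873 4.389
vertex -2.198 0.623 3.465
endloop
endfacet
facet normal -0.354 0.795 -0.492
outer loop
vertex -2.198 0.623 3.465
vertex 0.172 1.533 3.231
vertex -0.32 0.755 2.327
endloop
endfacet
facet normal 0.354 -0.795 0.492
outer loop
vertex 0.345 -0.74 3.251
vertex -1.04 -0.095 5.293
vertex -1.532 -0.873 4.389
endloop
endfacet
facet normal 0.854 0.060 -0.517
outer loop
vertex 0.838 0.037 4.155
vertex 0.345 -0.74 3.251
vertex 0.172 1.533 3.231
endloop
endfacet
facet normal 0.354 -0.796 0.491
outer loop
vertex 0.838 0.037 4.155
vertex -1.04 -0.095 5.293
vertex 0.345 -0.74 3.251
endloop
endfacet
facet normal -0.854 -0.061 0.517
outer loop
vertex -1.532 -0.873 4.389
vertex -1.04 -0.095 5.293
vertex -2.198 0.623 3.465
endloop
endfacet
facet normal -0.354 0.796 -0.491
outer loop
vertex -1.705 1.4 4.369
vertex 0.172 1.533 3.231
vertex -2.198 0.623 3.465
endloop
endfacet
facet normal -0.854 -0.060 0.517
outer loop
vertex -2.198 0.623 3.465
vertex -1.04 -0.095 5.293
vertex -1.705 1.4 4.369
endloop
endfacet
facet normal 0.382 0.603 0.701
outer loop
vertex -1.705 1.4 4.369
vertex 0.838 0.037 4.155
vertex 0.172 1.533 3.231
endloop
endfacet
facet normal 0.382 0.603 0.700
outer loop
vertex -1.04 -0.095 5.293
vertex 0.838 0.037 4.155
vertex -1.705 1.4 4.369
endloop
endfacet

endsolid


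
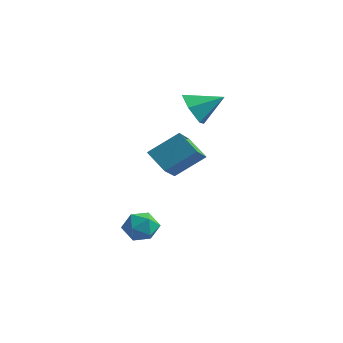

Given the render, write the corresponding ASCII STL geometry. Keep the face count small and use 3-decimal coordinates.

solid 
facet normal -0.566 0.747 0.348
outer loop
vertex 2.727 -0.325 -3.331
vertex 2.307 -0.804 -2.985
vertex 2.885 -0.522 -2.651
endloop
endfacet
facet normal 0.107 0.961 0.254
outer loop
vertex 2.727 -0.325 -3.331
vertex 2.885 -0.522 -2.651
vertex 3.415 -0.452 -3.141
endloop
endfacet
facet normal 0.278 0.858 -0.432
outer loop
vertex 2.727 -0.325 -3.331
vertex 3.415 -0.452 -3.141
vertex 3.165 -0.692 -3.778
endloop
endfacet
facet normal -0.290 0.580 -0.761
outer loop
vertex 2.727 -0.325 -3.331
vertex 3.165 -0.692 -3.778
vertex 2.479 -0.909 -3.682
endloop
endfacet
facet normal -0.813 0.512 -0.278
outer loop
vertex 2.727 -0.325 -3.331
vertex 2.479 -0.909 -3.682
vertex 2.307 -0.804 -2.985
endloop
endfacet
facet normal 0.530 0.544 0.651
outer loop
vertex 3.415 -0.452 -3.141
vertex 2.885 -0.522 -2.651
vertex 3.421 -1.011 -2.678
endloop
endfacet
facet normal -0.561 0.198 0.804
outer loop
vertex 2.885 -0.522 -2.651
vertex 2.307 -0.804 -2.985
vertex 2.735 -1.228 -2.582
endloop
endfacet
facet normal -0.960 -0.184 -0.209
outer loop
vertex 2.307 -0.804 -2.985
vertex 2.479 -0.909 -3.682
vertex 2.485 -1.468 -3.219
endloop
endfacet
facet normal -0.116 -0.072 -0.991
outer loop
vertex 2.479 -0.909 -3.682
vertex 3.165 -0.692 -3.778
vertex 3.015 -1.398 -3.709
endloop
endfacet
facet normal 0.805 0.377 -0.458
outer loop
vertex 3.165 -0.692 -3.778
vertex 3.415 -0.452 -3.141
vertex 3.593 -1.116 -3.375
endloop
endfacet
facet normal 0.290 -0.580 0.761
outer loop
vertex 3.173 -1.595 -3.029
vertex 3.421 -1.011 -2.678
vertex 2.735 -1.228 -2.582
endloop
endfacet
facet normal -0.278 -0.858 0.432
outer loop
vertex 3.173 -1.595 -3.029
vertex 2.735 -1.228 -2.582
vertex 2.485 -1.468 -3.219
endloop
endfacet
facet normal -0.107 -0.961 -0.254
outer loop
vertex 3.173 -1.595 -3.029
vertex 2.485 -1.468 -3.219
vertex 3.015 -1.398 -3.709
endloop
endfacet
facet normal 0.566 -0.747 -0.348
outer loop
vertex 3.173 -1.595 -3.029
vertex 3.015 -1.398 -3.709
vertex 3.593 -1.116 -3.375
endloop
endfacet
facet normal 0.813 -0.512 0.278
outer loop
vertex 3.173 -1.595 -3.029
vertex 3.593 -1.116 -3.375
vertex 3.421 -1.011 -2.678
endloop
endfacet
facet normal 0.116 0.072 0.991
outer loop
vertex 2.735 -1.228 -2.582
vertex 3.421 -1.011 -2.678
vertex 2.885 -0.522 -2.651
endloop
endfacet
facet normal -0.805 -0.377 0.458
outer loop
vertex 2.485 -1.468 -3.219
vertex 2.735 -1.228 -2.582
vertex 2.307 -0.804 -2.985
endloop
endfacet
facet normal -0.530 -0.544 -0.651
outer loop
vertex 3.015 -1.398 -3.709
vertex 2.485 -1.468 -3.219
vertex 2.479 -0.909 -3.682
endloop
endfacet
facet normal 0.561 -0.198 -0.804
outer loop
vertex 3.593 -1.116 -3.375
vertex 3.015 -1.398 -3.709
vertex 3.165 -0.692 -3.778
endloop
endfacet
facet normal 0.960 0.184 0.209
outer loop
vertex 3.421 -1.011 -2.678
vertex 3.593 -1.116 -3.375
vertex 3.415 -0.452 -3.141
endloop
endfacet
facet normal -0.778 -0.023 0.628
outer loop
vertex 3.461 0.426 1.092
vertex 2.907 1.459 0.443
vertex 2.785 -0.484 0.221
endloop
endfacet
facet normal 0.414 -0.771 0.484
outer loop
vertex 3.633 -0.459 -0.463
vertex 3.461 0.426 1.092
vertex 2.785 -0.484 0.221
endloop
endfacet
facet normal -0.778 -0.023 0.628
outer loop
vertex 2.785 -0.484 0.221
vertex 2.907 1.459 0.443
vertex 2.231 0.549 -0.428
endloop
endfacet
facet normal -0.473 -0.636 -0.609
outer loop
vertex 2.231 0.549 -0.428
vertex 3.633 -0.459 -0.463
vertex 2.785 -0.484 0.221
endloop
endfacet
facet normal 0.473 0.636 0.609
outer loop
vertex 3.461 0.426 1.092
vertex 3.755 1.484 -0.241
vertex 2.907 1.459 0.443
endloop
endfacet
facet normal 0.414 -0.771 0.484
outer loop
vertex 4.309 0.451 0.408
vertex 3.461 0.426 1.092
vertex 3.633 -0.459 -0.463
endloop
endfacet
facet normal 0.473 0.636 0.609
outer loop
vertex 4.309 0.451 0.408
vertex 3.755 1.484 -0.241
vertex 3.461 0.426 1.092
endloop
endfacet
facet normal -0.414 0.771 -0.484
outer loop
vertex 2.907 1.459 0.443
vertex 3.755 1.484 -0.241
vertex 2.231 0.549 -0.428
endloop
endfacet
facet normal -0.473 -0.636 -0.609
outer loop
vertex 3.079 0.574 -1.112
vertex 3.633 -0.459 -0.463
vertex 2.231 0.549 -0.428
endloop
endfacet
facet normal -0.414 0.771 -0.484
outer loop
vertex 2.231 0.549 -0.428
vertex 3.755 1.484 -0.241
vertex 3.079 0.574 -1.112
endloop
endfacet
facet normal 0.778 0.023 -0.628
outer loop
vertex 3.079 0.574 -1.112
vertex 4.309 0.451 0.408
vertex 3.633 -0.459 -0.463
endloop
endfacet
facet normal 0.778 0.023 -0.628
outer loop
vertex 3.755 1.484 -0.241
vertex 4.309 0.451 0.408
vertex 3.079 0.574 -1.112
endloop
endfacet
facet normal -0.626 -0.619 -0.475
outer loop
vertex 2.653 2.258 0.994
vertex 2.007 2.581 1.424
vertex 2.232 2.918 0.688
endloop
endfacet
facet normal 0.828 0.313 -0.464
outer loop
vertex 2.653 2.258 0.994
vertex 2.232 2.918 0.688
vertex 2.813 3.379 2.036
endloop
endfacet
facet normal -0.625 -0.620 -0.475
outer loop
vertex 2.232 2.918 0.688
vertex 2.007 2.581 1.424
vertex 1.586 3.24 1.118
endloop
endfacet
facet normal 0.190 0.901 -0.390
outer loop
vertex 2.232 2.918 0.688
vertex 1.586 3.24 1.118
vertex 2.813 3.379 2.036
endloop
endfacet
facet normal -0.625 -0.620 -0.475
outer loop
vertex 1.586 3.24 1.118
vertex 2.007 2.581 1.424
vertex 1.361 2.903 1.853
endloop
endfacet
facet normal -0.331 0.892 0.308
outer loop
vertex 1.586 3.24 1.118
vertex 1.361 2.903 1.853
vertex 2.813 3.379 2.036
endloop
endfacet
facet normal -0.625 -0.619 -0.476
outer loop
vertex 1.361 2.903 1.853
vertex 2.007 2.581 1.424
vertex 1.782 2.243 2.159
endloop
endfacet
facet normal -0.214 0.295 0.931
outer loop
vertex 1.361 2.903 1.853
vertex 1.782 2.243 2.159
vertex 2.813 3.379 2.036
endloop
endfacet
facet normal -0.625 -0.619 -0.476
outer loop
vertex 1.782 2.243 2.159
vertex 2.007 2.581 1.424
vertex 2.427 1.921 1.73
endloop
endfacet
facet normal 0.424 -0.292 0.857
outer loop
vertex 1.782 2.243 2.159
vertex 2.427 1.921 1.73
vertex 2.813 3.379 2.036
endloop
endfacet
facet normal -0.626 -0.619 -0.475
outer loop
vertex 2.427 1.921 1.73
vertex 2.007 2.581 1.424
vertex 2.653 2.258 0.994
endloop
endfacet
facet normal 0.945 -0.284 0.160
outer loop
vertex 2.427 1.921 1.73
vertex 2.653 2.258 0.994
vertex 2.813 3.379 2.036
endloop
endfacet

endsolid
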